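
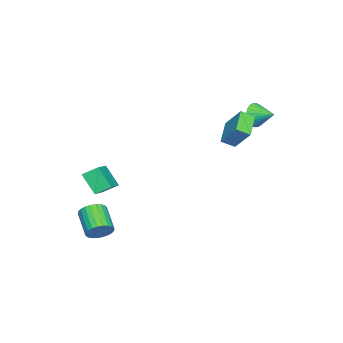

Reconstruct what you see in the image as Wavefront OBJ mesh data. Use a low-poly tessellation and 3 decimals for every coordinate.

v 4.124 -3.179 -3.761
v 4.624 -3.099 -3.066
v 3.417 -4.082 -2.084
v 2.916 -4.161 -2.779
v 4.427 -2.829 -3.036
v 3.22 -3.811 -2.055
v 4.185 -2.611 -3.117
v 2.978 -3.594 -2.136
v 3.933 -2.481 -3.296
v 2.726 -3.463 -2.315
v 3.71 -2.456 -3.546
v 2.503 -3.439 -2.564
v 3.55 -2.541 -3.828
v 2.343 -3.524 -2.847
v 3.477 -2.724 -4.1
v 2.27 -3.707 -3.119
v 3.503 -2.976 -4.321
v 2.296 -3.958 -3.339
v 3.623 -3.258 -4.456
v 2.416 -4.241 -3.474
v 3.82 -3.529 -4.485
v 2.613 -4.511 -3.504
v 4.062 -3.746 -4.404
v 2.855 -4.729 -3.423
v 4.314 -3.877 -4.225
v 3.107 -4.859 -3.244
v 4.537 -3.901 -3.976
v 3.33 -4.884 -2.994
v 4.697 -3.816 -3.693
v 3.49 -4.799 -2.712
v 4.77 -3.633 -3.421
v 3.563 -4.616 -2.44
v 4.744 -3.382 -3.201
v 3.537 -4.364 -2.219
v 1.698 -4.832 -0.355
v 1.349 -3.955 0.209
v 2.059 -3.878 -1.614
v 1.71 -3.001 -1.05
v 3.33 -4.599 0.29
v 2.981 -3.722 0.854
v 3.691 -3.645 -0.969
v 3.342 -2.768 -0.405
v -1.834 2.265 3.343
v -1.288 3.38 4.728
v -2.198 3.013 2.885
v -1.652 4.128 4.27
v -0.328 2.512 2.55
v 0.218 3.627 3.935
v -0.692 3.26 2.092
v -0.146 4.375 3.477
v -4.102 3.338 3.249
v -3.61 3.444 2.479
v -3.778 4.602 3.631
v -3.933 3.559 2.373
v -4.282 3.64 2.399
v -4.603 3.675 2.555
v -4.848 3.659 2.817
v -4.979 3.594 3.145
v -4.977 3.49 3.488
v -4.842 3.363 3.796
v -4.594 3.232 4.02
v -4.271 3.117 4.126
v -3.923 3.035 4.1
v -3.601 3 3.943
v -3.356 3.016 3.682
v -3.225 3.081 3.354
v -3.227 3.185 3.011
v -3.362 3.312 2.703
f 2 1 5
f 2 5 3
f 3 5 6
f 3 6 4
f 5 1 7
f 5 7 6
f 6 7 8
f 6 8 4
f 7 1 9
f 7 9 8
f 8 9 10
f 8 10 4
f 9 1 11
f 9 11 10
f 10 11 12
f 10 12 4
f 11 1 13
f 11 13 12
f 12 13 14
f 12 14 4
f 13 1 15
f 13 15 14
f 14 15 16
f 14 16 4
f 15 1 17
f 15 17 16
f 16 17 18
f 16 18 4
f 17 1 19
f 17 19 18
f 18 19 20
f 18 20 4
f 19 1 21
f 19 21 20
f 20 21 22
f 20 22 4
f 21 1 23
f 21 23 22
f 22 23 24
f 22 24 4
f 23 1 25
f 23 25 24
f 24 25 26
f 24 26 4
f 25 1 27
f 25 27 26
f 26 27 28
f 26 28 4
f 27 1 29
f 27 29 28
f 28 29 30
f 28 30 4
f 29 1 31
f 29 31 30
f 30 31 32
f 30 32 4
f 31 1 33
f 31 33 32
f 32 33 34
f 32 34 4
f 33 1 2
f 33 2 34
f 34 2 3
f 34 3 4
f 36 38 35
f 39 36 35
f 35 38 37
f 37 39 35
f 36 42 38
f 40 36 39
f 40 42 36
f 38 42 37
f 41 39 37
f 37 42 41
f 41 40 39
f 42 40 41
f 44 46 43
f 47 44 43
f 43 46 45
f 45 47 43
f 44 50 46
f 48 44 47
f 48 50 44
f 46 50 45
f 49 47 45
f 45 50 49
f 49 48 47
f 50 48 49
f 52 51 54
f 52 54 53
f 54 51 55
f 54 55 53
f 55 51 56
f 55 56 53
f 56 51 57
f 56 57 53
f 57 51 58
f 57 58 53
f 58 51 59
f 58 59 53
f 59 51 60
f 59 60 53
f 60 51 61
f 60 61 53
f 61 51 62
f 61 62 53
f 62 51 63
f 62 63 53
f 63 51 64
f 63 64 53
f 64 51 65
f 64 65 53
f 65 51 66
f 65 66 53
f 66 51 67
f 66 67 53
f 67 51 68
f 67 68 53
f 68 51 52
f 68 52 53



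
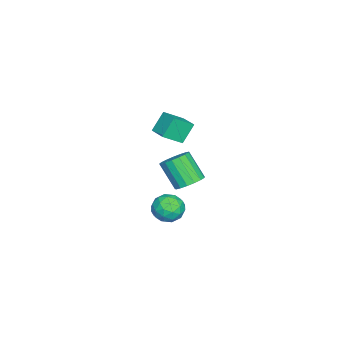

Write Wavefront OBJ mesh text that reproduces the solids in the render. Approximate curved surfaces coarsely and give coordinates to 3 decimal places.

v -2.455 -2.102 -1.44
v -1.513 -2.382 -1.319
v -2.063 -3.518 0.322
v -3.005 -3.238 0.2
v -1.549 -1.988 -1.058
v -2.099 -3.124 0.583
v -1.793 -1.62 -0.884
v -2.342 -2.757 0.756
v -2.188 -1.363 -0.838
v -2.737 -2.499 0.802
v -2.644 -1.274 -0.93
v -3.194 -2.411 0.71
v -3.057 -1.376 -1.139
v -3.607 -2.512 0.502
v -3.333 -1.643 -1.417
v -3.882 -2.78 0.224
v -3.407 -2.016 -1.7
v -3.956 -3.153 -0.059
v -3.263 -2.408 -1.923
v -3.813 -3.545 -0.283
v -2.934 -2.73 -2.036
v -3.484 -3.867 -0.396
v -2.496 -2.908 -2.013
v -3.045 -4.045 -0.372
v -2.048 -2.901 -1.858
v -2.598 -4.038 -0.218
v -1.693 -2.711 -1.608
v -2.243 -3.848 0.033
v -2.337 -2.812 -4.698
v -1.758 -2.489 -3.816
v -2.802 -4.311 -3.844
v -2.223 -3.988 -2.962
v -3.147 -3.453 -3.241
v -2.86 -2.527 -3.769
v -1.7 -4.273 -3.891
v -1.413 -3.347 -4.419
v -1.364 -3.392 -3.317
v -2.259 -2.885 -2.915
v -2.301 -3.915 -4.745
v -3.196 -3.408 -4.343
v -2.007 -2.519 -4.332
v -2.553 -4.281 -3.328
v -3.097 -3.967 -3.492
v -2.756 -3.777 -2.973
v -2.655 -2.542 -4.304
v -2.314 -2.351 -3.786
v -3.131 -2.918 -3.448
v -2.246 -4.449 -3.874
v -1.905 -4.258 -3.356
v -1.804 -3.023 -4.687
v -1.463 -2.833 -4.168
v -1.429 -3.882 -4.212
v -1.435 -2.86 -3.52
v -1.708 -3.74 -3.018
v -1.4 -3.908 -3.565
v -1.232 -3.364 -3.875
v -1.961 -2.562 -3.284
v -2.234 -3.443 -2.782
v -2.777 -3.129 -2.946
v -2.609 -2.584 -3.256
v -1.729 -3.092 -2.991
v -2.326 -3.357 -4.878
v -2.599 -4.238 -4.376
v -1.951 -4.216 -4.404
v -1.783 -3.671 -4.714
v -2.852 -3.06 -4.642
v -3.125 -3.94 -4.14
v -3.328 -3.436 -3.785
v -3.16 -2.892 -4.095
v -2.831 -3.708 -4.669
v -2.013 -3.066 2.701
v -2.744 -2.597 3.912
v -1.13 -2.158 2.883
v -1.861 -1.689 4.094
v -1.199 -4.031 3.566
v -1.93 -3.562 4.777
v -0.316 -3.123 3.748
v -1.047 -2.654 4.959
f 2 1 5
f 2 5 3
f 3 5 6
f 3 6 4
f 5 1 7
f 5 7 6
f 6 7 8
f 6 8 4
f 7 1 9
f 7 9 8
f 8 9 10
f 8 10 4
f 9 1 11
f 9 11 10
f 10 11 12
f 10 12 4
f 11 1 13
f 11 13 12
f 12 13 14
f 12 14 4
f 13 1 15
f 13 15 14
f 14 15 16
f 14 16 4
f 15 1 17
f 15 17 16
f 16 17 18
f 16 18 4
f 17 1 19
f 17 19 18
f 18 19 20
f 18 20 4
f 19 1 21
f 19 21 20
f 20 21 22
f 20 22 4
f 21 1 23
f 21 23 22
f 22 23 24
f 22 24 4
f 23 1 25
f 23 25 24
f 24 25 26
f 24 26 4
f 25 1 27
f 25 27 26
f 26 27 28
f 26 28 4
f 27 1 2
f 27 2 28
f 28 2 3
f 28 3 4
f 29 66 45
f 66 40 69
f 45 69 34
f 66 69 45
f 29 45 41
f 45 34 46
f 41 46 30
f 45 46 41
f 29 41 50
f 41 30 51
f 50 51 36
f 41 51 50
f 29 50 62
f 50 36 65
f 62 65 39
f 50 65 62
f 29 62 66
f 62 39 70
f 66 70 40
f 62 70 66
f 30 46 57
f 46 34 60
f 57 60 38
f 46 60 57
f 34 69 47
f 69 40 68
f 47 68 33
f 69 68 47
f 40 70 67
f 70 39 63
f 67 63 31
f 70 63 67
f 39 65 64
f 65 36 52
f 64 52 35
f 65 52 64
f 36 51 56
f 51 30 53
f 56 53 37
f 51 53 56
f 32 58 44
f 58 38 59
f 44 59 33
f 58 59 44
f 32 44 42
f 44 33 43
f 42 43 31
f 44 43 42
f 32 42 49
f 42 31 48
f 49 48 35
f 42 48 49
f 32 49 54
f 49 35 55
f 54 55 37
f 49 55 54
f 32 54 58
f 54 37 61
f 58 61 38
f 54 61 58
f 33 59 47
f 59 38 60
f 47 60 34
f 59 60 47
f 31 43 67
f 43 33 68
f 67 68 40
f 43 68 67
f 35 48 64
f 48 31 63
f 64 63 39
f 48 63 64
f 37 55 56
f 55 35 52
f 56 52 36
f 55 52 56
f 38 61 57
f 61 37 53
f 57 53 30
f 61 53 57
f 72 74 71
f 75 72 71
f 71 74 73
f 73 75 71
f 72 78 74
f 76 72 75
f 76 78 72
f 74 78 73
f 77 75 73
f 73 78 77
f 77 76 75
f 78 76 77



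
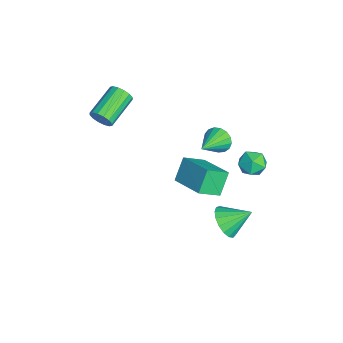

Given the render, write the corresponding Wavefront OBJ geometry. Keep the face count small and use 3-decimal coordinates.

v -0.995 1.712 0.641
v -0.483 2.039 0.06
v 0.415 0.708 1.319
v -0.452 2.293 0.37
v -0.544 2.414 0.743
v -0.74 2.374 1.091
v -0.995 2.183 1.337
v -1.249 1.884 1.423
v -1.446 1.545 1.33
v -1.539 1.245 1.079
v -1.507 1.052 0.728
v -1.359 1.011 0.357
v -1.127 1.13 0.051
v -0.865 1.382 -0.12
v -0.633 1.71 -0.117
v 1.742 -0.81 0.022
v 0.988 -0.301 1.228
v 1.281 0.358 -0.76
v 0.527 0.868 0.445
v 3.513 0.312 0.655
v 2.759 0.822 1.86
v 3.052 1.481 -0.128
v 2.298 1.99 1.078
v 2.02 1.899 -3.698
v 2.408 1.328 -2.894
v 2.14 3.301 -2.762
v 2.821 1.467 -3.154
v 3.05 1.705 -3.539
v 3.044 1.987 -3.961
v 2.803 2.249 -4.322
v 2.383 2.431 -4.541
v 1.879 2.491 -4.566
v 1.409 2.415 -4.393
v 1.078 2.221 -4.061
v 0.963 1.954 -3.645
v 1.091 1.673 -3.242
v 1.431 1.445 -2.943
v 1.907 1.32 -2.818
v 3.56 3.434 2.1
v 4.019 2.923 2.64
v 2.421 3.277 2.92
v 2.88 2.766 3.46
v 3.06 3.619 3.408
v 3.763 3.716 2.901
v 2.677 2.484 2.659
v 3.38 2.581 2.152
v 3.473 2.336 2.985
v 3.709 3.038 3.448
v 2.731 3.162 2.112
v 2.967 3.864 2.575
v -1.558 -4.54 2.357
v -1.171 -4.398 2.96
v -2.735 -3.218 3.686
v -3.122 -3.36 3.083
v -1.077 -4.124 2.716
v -2.642 -2.944 3.442
v -1.112 -3.962 2.377
v -2.677 -2.782 3.103
v -1.267 -3.955 2.032
v -2.831 -2.774 2.758
v -1.499 -4.104 1.774
v -3.064 -2.924 2.5
v -1.747 -4.371 1.673
v -3.312 -3.19 2.399
v -1.945 -4.682 1.754
v -3.509 -3.502 2.48
v -2.038 -4.956 1.998
v -3.603 -3.776 2.724
v -2.003 -5.118 2.337
v -3.568 -3.938 3.063
v -1.849 -5.126 2.682
v -3.413 -3.945 3.408
v -1.616 -4.976 2.94
v -3.181 -3.796 3.666
v -1.368 -4.71 3.041
v -2.933 -3.529 3.767
f 2 1 4
f 2 4 3
f 4 1 5
f 4 5 3
f 5 1 6
f 5 6 3
f 6 1 7
f 6 7 3
f 7 1 8
f 7 8 3
f 8 1 9
f 8 9 3
f 9 1 10
f 9 10 3
f 10 1 11
f 10 11 3
f 11 1 12
f 11 12 3
f 12 1 13
f 12 13 3
f 13 1 14
f 13 14 3
f 14 1 15
f 14 15 3
f 15 1 2
f 15 2 3
f 17 19 16
f 20 17 16
f 16 19 18
f 18 20 16
f 17 23 19
f 21 17 20
f 21 23 17
f 19 23 18
f 22 20 18
f 18 23 22
f 22 21 20
f 23 21 22
f 25 24 27
f 25 27 26
f 27 24 28
f 27 28 26
f 28 24 29
f 28 29 26
f 29 24 30
f 29 30 26
f 30 24 31
f 30 31 26
f 31 24 32
f 31 32 26
f 32 24 33
f 32 33 26
f 33 24 34
f 33 34 26
f 34 24 35
f 34 35 26
f 35 24 36
f 35 36 26
f 36 24 37
f 36 37 26
f 37 24 38
f 37 38 26
f 38 24 25
f 38 25 26
f 39 50 44
f 39 44 40
f 39 40 46
f 39 46 49
f 39 49 50
f 40 44 48
f 44 50 43
f 50 49 41
f 49 46 45
f 46 40 47
f 42 48 43
f 42 43 41
f 42 41 45
f 42 45 47
f 42 47 48
f 43 48 44
f 41 43 50
f 45 41 49
f 47 45 46
f 48 47 40
f 52 51 55
f 52 55 53
f 53 55 56
f 53 56 54
f 55 51 57
f 55 57 56
f 56 57 58
f 56 58 54
f 57 51 59
f 57 59 58
f 58 59 60
f 58 60 54
f 59 51 61
f 59 61 60
f 60 61 62
f 60 62 54
f 61 51 63
f 61 63 62
f 62 63 64
f 62 64 54
f 63 51 65
f 63 65 64
f 64 65 66
f 64 66 54
f 65 51 67
f 65 67 66
f 66 67 68
f 66 68 54
f 67 51 69
f 67 69 68
f 68 69 70
f 68 70 54
f 69 51 71
f 69 71 70
f 70 71 72
f 70 72 54
f 71 51 73
f 71 73 72
f 72 73 74
f 72 74 54
f 73 51 75
f 73 75 74
f 74 75 76
f 74 76 54
f 75 51 52
f 75 52 76
f 76 52 53
f 76 53 54



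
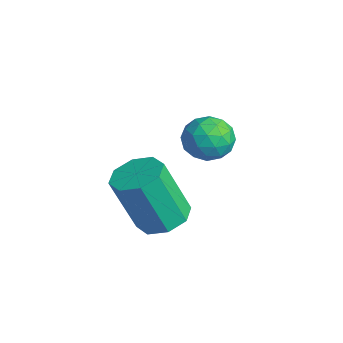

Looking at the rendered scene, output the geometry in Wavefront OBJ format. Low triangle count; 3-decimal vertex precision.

v 0.249 1.94 -0.507
v 0.745 2.199 -1.23
v 1.255 0.901 -0.19
v 1.751 1.16 -0.913
v 1.677 1.713 -0.188
v 1.056 2.355 -0.384
v 0.944 0.745 -1.036
v 0.323 1.387 -1.232
v 1.175 1.46 -1.558
v 1.628 2.058 -1.034
v 0.372 1.042 -0.386
v 0.825 1.64 0.138
v 0.409 2.161 -0.896
v 1.591 0.939 -0.524
v 1.548 1.264 -0.097
v 1.839 1.416 -0.523
v 0.592 2.252 -0.399
v 0.883 2.404 -0.824
v 1.431 2.119 -0.212
v 1.117 0.696 -0.596
v 1.408 0.848 -1.021
v 0.161 1.684 -0.897
v 0.452 1.836 -1.323
v 0.569 0.981 -1.208
v 0.953 1.879 -1.514
v 1.544 1.268 -1.328
v 1.07 1.024 -1.4
v 0.705 1.402 -1.515
v 1.219 2.23 -1.206
v 1.81 1.619 -1.02
v 1.767 1.944 -0.594
v 1.402 2.322 -0.709
v 1.472 1.796 -1.398
v 0.19 1.481 -0.4
v 0.781 0.87 -0.214
v 0.598 0.778 -0.711
v 0.233 1.156 -0.826
v 0.456 1.832 -0.092
v 1.047 1.221 0.094
v 1.295 1.698 0.095
v 0.93 2.076 -0.02
v 0.528 1.304 -0.022
v 3.817 -1.142 -1.588
v 4.56 -0.723 -1.333
v 4.286 -1.48 0.704
v 3.543 -1.898 0.448
v 4.005 -0.335 -1.263
v 3.731 -1.091 0.773
v 3.34 -0.419 -1.384
v 3.066 -1.176 0.653
v 2.954 -0.926 -1.624
v 2.68 -1.683 0.412
v 3.074 -1.56 -1.844
v 2.8 -2.317 0.193
v 3.629 -1.949 -1.913
v 3.355 -2.705 0.123
v 4.294 -1.864 -1.793
v 4.02 -2.621 0.244
v 4.68 -1.357 -1.552
v 4.406 -2.114 0.484
f 1 38 17
f 38 12 41
f 17 41 6
f 38 41 17
f 1 17 13
f 17 6 18
f 13 18 2
f 17 18 13
f 1 13 22
f 13 2 23
f 22 23 8
f 13 23 22
f 1 22 34
f 22 8 37
f 34 37 11
f 22 37 34
f 1 34 38
f 34 11 42
f 38 42 12
f 34 42 38
f 2 18 29
f 18 6 32
f 29 32 10
f 18 32 29
f 6 41 19
f 41 12 40
f 19 40 5
f 41 40 19
f 12 42 39
f 42 11 35
f 39 35 3
f 42 35 39
f 11 37 36
f 37 8 24
f 36 24 7
f 37 24 36
f 8 23 28
f 23 2 25
f 28 25 9
f 23 25 28
f 4 30 16
f 30 10 31
f 16 31 5
f 30 31 16
f 4 16 14
f 16 5 15
f 14 15 3
f 16 15 14
f 4 14 21
f 14 3 20
f 21 20 7
f 14 20 21
f 4 21 26
f 21 7 27
f 26 27 9
f 21 27 26
f 4 26 30
f 26 9 33
f 30 33 10
f 26 33 30
f 5 31 19
f 31 10 32
f 19 32 6
f 31 32 19
f 3 15 39
f 15 5 40
f 39 40 12
f 15 40 39
f 7 20 36
f 20 3 35
f 36 35 11
f 20 35 36
f 9 27 28
f 27 7 24
f 28 24 8
f 27 24 28
f 10 33 29
f 33 9 25
f 29 25 2
f 33 25 29
f 44 43 47
f 44 47 45
f 45 47 48
f 45 48 46
f 47 43 49
f 47 49 48
f 48 49 50
f 48 50 46
f 49 43 51
f 49 51 50
f 50 51 52
f 50 52 46
f 51 43 53
f 51 53 52
f 52 53 54
f 52 54 46
f 53 43 55
f 53 55 54
f 54 55 56
f 54 56 46
f 55 43 57
f 55 57 56
f 56 57 58
f 56 58 46
f 57 43 59
f 57 59 58
f 58 59 60
f 58 60 46
f 59 43 44
f 59 44 60
f 60 44 45
f 60 45 46



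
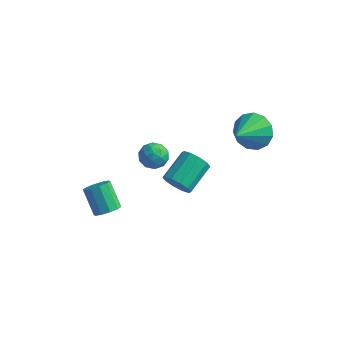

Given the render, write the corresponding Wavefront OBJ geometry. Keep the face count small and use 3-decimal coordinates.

v -3.525 -0.763 -2.323
v -2.972 -0.765 -1.894
v -3.841 -0.2 -0.769
v -4.395 -0.197 -1.197
v -2.984 -0.382 -2.095
v -3.853 0.183 -0.97
v -3.202 -0.145 -2.383
v -4.071 0.421 -1.258
v -3.544 -0.143 -2.648
v -4.413 0.422 -1.523
v -3.879 -0.379 -2.789
v -4.748 0.187 -1.664
v -4.079 -0.76 -2.751
v -4.948 -0.195 -1.626
v -4.067 -1.143 -2.55
v -4.936 -0.578 -1.425
v -3.849 -1.381 -2.262
v -4.718 -0.815 -1.137
v -3.507 -1.382 -1.997
v -4.376 -0.817 -0.872
v -3.172 -1.147 -1.856
v -4.041 -0.581 -0.731
v 1.969 3.721 2.409
v 2.481 3.182 1.667
v 1.791 2.119 3.451
v 2.892 3.381 2.043
v 3.011 3.688 2.535
v 2.798 4.005 2.987
v 2.322 4.233 3.255
v 1.734 4.297 3.255
v 1.221 4.179 2.986
v 0.945 3.916 2.534
v 0.994 3.591 2.042
v 1.352 3.307 1.667
v 1.907 3.155 1.527
v -0.082 -0.292 1.029
v 0.267 -0.627 1.64
v 0.532 0.896 2.323
v 0.182 1.232 1.711
v 0.604 -0.536 1.307
v 0.869 0.987 1.99
v 0.678 -0.352 0.868
v 0.943 1.171 1.551
v 0.462 -0.145 0.49
v 0.727 1.378 1.173
v 0.038 0.006 0.318
v 0.303 1.529 1.001
v -0.432 0.044 0.417
v -0.167 1.567 1.1
v -0.769 -0.047 0.75
v -0.504 1.476 1.433
v -0.843 -0.231 1.189
v -0.578 1.292 1.872
v -0.627 -0.438 1.567
v -0.362 1.085 2.25
v -0.203 -0.589 1.739
v 0.062 0.934 2.422
v -2.892 3.26 -0.512
v -2.212 3.045 -0.872
v -3.188 2.015 -0.328
v -2.508 1.8 -0.688
v -2.486 2.157 0.026
v -2.303 2.926 -0.087
v -3.097 2.134 -1.113
v -2.914 2.903 -1.226
v -2.339 2.349 -1.244
v -1.961 2.363 -0.54
v -3.439 2.697 -0.66
v -3.061 2.711 0.044
v -2.526 3.262 -0.708
v -2.874 1.798 -0.492
v -2.861 2.008 -0.072
v -2.461 1.881 -0.284
v -2.58 3.192 -0.247
v -2.18 3.066 -0.459
v -2.341 2.543 0.07
v -3.22 1.994 -0.741
v -2.82 1.868 -0.953
v -2.939 3.179 -0.916
v -2.539 3.052 -1.128
v -3.059 2.517 -1.27
v -2.201 2.726 -1.138
v -2.375 1.995 -1.03
v -2.721 2.191 -1.28
v -2.613 2.643 -1.347
v -1.979 2.735 -0.724
v -2.153 2.003 -0.616
v -2.14 2.213 -0.196
v -2.032 2.665 -0.263
v -2.053 2.326 -0.943
v -3.247 3.057 -0.584
v -3.421 2.325 -0.476
v -3.368 2.395 -0.937
v -3.26 2.847 -1.004
v -3.025 3.065 -0.17
v -3.199 2.334 -0.062
v -2.787 2.417 0.147
v -2.679 2.869 0.08
v -3.347 2.734 -0.257
f 2 1 5
f 2 5 3
f 3 5 6
f 3 6 4
f 5 1 7
f 5 7 6
f 6 7 8
f 6 8 4
f 7 1 9
f 7 9 8
f 8 9 10
f 8 10 4
f 9 1 11
f 9 11 10
f 10 11 12
f 10 12 4
f 11 1 13
f 11 13 12
f 12 13 14
f 12 14 4
f 13 1 15
f 13 15 14
f 14 15 16
f 14 16 4
f 15 1 17
f 15 17 16
f 16 17 18
f 16 18 4
f 17 1 19
f 17 19 18
f 18 19 20
f 18 20 4
f 19 1 21
f 19 21 20
f 20 21 22
f 20 22 4
f 21 1 2
f 21 2 22
f 22 2 3
f 22 3 4
f 24 23 26
f 24 26 25
f 26 23 27
f 26 27 25
f 27 23 28
f 27 28 25
f 28 23 29
f 28 29 25
f 29 23 30
f 29 30 25
f 30 23 31
f 30 31 25
f 31 23 32
f 31 32 25
f 32 23 33
f 32 33 25
f 33 23 34
f 33 34 25
f 34 23 35
f 34 35 25
f 35 23 24
f 35 24 25
f 37 36 40
f 37 40 38
f 38 40 41
f 38 41 39
f 40 36 42
f 40 42 41
f 41 42 43
f 41 43 39
f 42 36 44
f 42 44 43
f 43 44 45
f 43 45 39
f 44 36 46
f 44 46 45
f 45 46 47
f 45 47 39
f 46 36 48
f 46 48 47
f 47 48 49
f 47 49 39
f 48 36 50
f 48 50 49
f 49 50 51
f 49 51 39
f 50 36 52
f 50 52 51
f 51 52 53
f 51 53 39
f 52 36 54
f 52 54 53
f 53 54 55
f 53 55 39
f 54 36 56
f 54 56 55
f 55 56 57
f 55 57 39
f 56 36 37
f 56 37 57
f 57 37 38
f 57 38 39
f 58 95 74
f 95 69 98
f 74 98 63
f 95 98 74
f 58 74 70
f 74 63 75
f 70 75 59
f 74 75 70
f 58 70 79
f 70 59 80
f 79 80 65
f 70 80 79
f 58 79 91
f 79 65 94
f 91 94 68
f 79 94 91
f 58 91 95
f 91 68 99
f 95 99 69
f 91 99 95
f 59 75 86
f 75 63 89
f 86 89 67
f 75 89 86
f 63 98 76
f 98 69 97
f 76 97 62
f 98 97 76
f 69 99 96
f 99 68 92
f 96 92 60
f 99 92 96
f 68 94 93
f 94 65 81
f 93 81 64
f 94 81 93
f 65 80 85
f 80 59 82
f 85 82 66
f 80 82 85
f 61 87 73
f 87 67 88
f 73 88 62
f 87 88 73
f 61 73 71
f 73 62 72
f 71 72 60
f 73 72 71
f 61 71 78
f 71 60 77
f 78 77 64
f 71 77 78
f 61 78 83
f 78 64 84
f 83 84 66
f 78 84 83
f 61 83 87
f 83 66 90
f 87 90 67
f 83 90 87
f 62 88 76
f 88 67 89
f 76 89 63
f 88 89 76
f 60 72 96
f 72 62 97
f 96 97 69
f 72 97 96
f 64 77 93
f 77 60 92
f 93 92 68
f 77 92 93
f 66 84 85
f 84 64 81
f 85 81 65
f 84 81 85
f 67 90 86
f 90 66 82
f 86 82 59
f 90 82 86



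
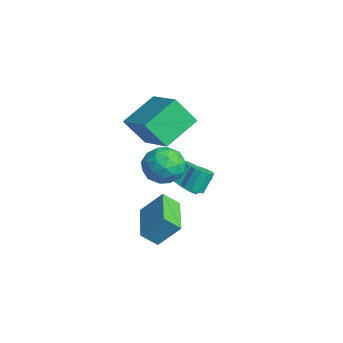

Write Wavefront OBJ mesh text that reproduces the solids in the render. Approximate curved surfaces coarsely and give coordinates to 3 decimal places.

v -0.081 -1.347 -2.776
v 0.294 -0.483 -1.741
v 0.094 -0.671 -3.405
v 0.469 0.194 -2.369
v 1.791 -1.974 -2.931
v 2.166 -1.109 -1.895
v 1.966 -1.297 -3.559
v 2.341 -0.433 -2.524
v 1.495 0.356 -0.851
v 1.921 0.138 -0.648
v 1.751 0.646 0.255
v 1.325 0.864 0.051
v 2.008 0.414 -0.787
v 1.837 0.923 0.116
v 1.899 0.668 -0.951
v 1.728 1.177 -0.048
v 1.636 0.803 -1.077
v 1.465 1.311 -0.174
v 1.319 0.767 -1.116
v 1.148 1.275 -0.214
v 1.069 0.574 -1.055
v 0.899 1.082 -0.152
v 0.983 0.297 -0.916
v 0.812 0.806 -0.013
v 1.092 0.043 -0.752
v 0.921 0.552 0.151
v 1.355 -0.091 -0.626
v 1.184 0.417 0.277
v 1.672 -0.055 -0.586
v 1.501 0.453 0.316
v -1.324 -0.305 -0.461
v -0.876 0.298 -1.119
v 0.116 -0.698 0.159
v 0.564 -0.095 -0.499
v 0.007 0.292 0.235
v -0.883 0.535 -0.148
v 0.123 -0.935 -0.812
v -0.767 -0.692 -1.195
v 0.018 -0.091 -1.336
v -0.053 0.667 -0.689
v -0.707 -1.067 -0.271
v -0.778 -0.309 0.376
v -1.226 0.031 -0.844
v 0.466 -0.431 -0.116
v 0.139 -0.204 0.316
v 0.402 0.151 -0.071
v -1.23 0.17 -0.274
v -0.967 0.525 -0.661
v -0.448 0.521 0.135
v 0.207 -0.925 -0.299
v 0.47 -0.57 -0.686
v -1.162 -0.551 -0.889
v -0.899 -0.196 -1.276
v -0.312 -0.921 -1.095
v -0.437 0.157 -1.358
v 0.409 -0.074 -0.994
v 0.15 -0.568 -1.178
v -0.373 -0.425 -1.403
v -0.479 0.603 -0.978
v 0.367 0.371 -0.614
v 0.04 0.599 -0.183
v -0.483 0.742 -0.408
v 0.046 0.374 -1.106
v -1.127 -0.771 -0.346
v -0.281 -1.003 0.018
v -0.277 -1.142 -0.552
v -0.8 -0.999 -0.777
v -1.169 -0.326 0.034
v -0.323 -0.557 0.398
v -0.387 0.025 0.443
v -0.91 0.168 0.218
v -0.806 -0.774 0.146
v -2.776 -0.19 -0.494
v -3.148 -1.024 0.746
v -3.404 1.389 0.38
v -3.776 0.554 1.62
v -0.904 0.126 0.28
v -1.276 -0.709 1.52
v -1.532 1.704 1.154
v -1.904 0.87 2.394
v -3.431 1.807 -4.072
v -2.663 1.811 -4.018
v -2.721 2.537 -3.234
v -3.489 2.533 -3.288
v -2.789 2.143 -4.335
v -2.848 2.869 -3.551
v -3.161 2.346 -4.551
v -3.22 3.072 -3.767
v -3.636 2.344 -4.584
v -3.695 3.07 -3.801
v -4.032 2.136 -4.422
v -4.091 2.862 -3.638
v -4.199 1.803 -4.126
v -4.257 2.529 -3.342
v -4.072 1.471 -3.809
v -4.131 2.197 -3.025
v -3.7 1.268 -3.593
v -3.759 1.994 -2.809
v -3.225 1.27 -3.559
v -3.284 1.996 -2.776
v -2.829 1.478 -3.722
v -2.888 2.204 -2.938
f 2 4 1
f 5 2 1
f 1 4 3
f 3 5 1
f 2 8 4
f 6 2 5
f 6 8 2
f 4 8 3
f 7 5 3
f 3 8 7
f 7 6 5
f 8 6 7
f 10 9 13
f 10 13 11
f 11 13 14
f 11 14 12
f 13 9 15
f 13 15 14
f 14 15 16
f 14 16 12
f 15 9 17
f 15 17 16
f 16 17 18
f 16 18 12
f 17 9 19
f 17 19 18
f 18 19 20
f 18 20 12
f 19 9 21
f 19 21 20
f 20 21 22
f 20 22 12
f 21 9 23
f 21 23 22
f 22 23 24
f 22 24 12
f 23 9 25
f 23 25 24
f 24 25 26
f 24 26 12
f 25 9 27
f 25 27 26
f 26 27 28
f 26 28 12
f 27 9 29
f 27 29 28
f 28 29 30
f 28 30 12
f 29 9 10
f 29 10 30
f 30 10 11
f 30 11 12
f 31 68 47
f 68 42 71
f 47 71 36
f 68 71 47
f 31 47 43
f 47 36 48
f 43 48 32
f 47 48 43
f 31 43 52
f 43 32 53
f 52 53 38
f 43 53 52
f 31 52 64
f 52 38 67
f 64 67 41
f 52 67 64
f 31 64 68
f 64 41 72
f 68 72 42
f 64 72 68
f 32 48 59
f 48 36 62
f 59 62 40
f 48 62 59
f 36 71 49
f 71 42 70
f 49 70 35
f 71 70 49
f 42 72 69
f 72 41 65
f 69 65 33
f 72 65 69
f 41 67 66
f 67 38 54
f 66 54 37
f 67 54 66
f 38 53 58
f 53 32 55
f 58 55 39
f 53 55 58
f 34 60 46
f 60 40 61
f 46 61 35
f 60 61 46
f 34 46 44
f 46 35 45
f 44 45 33
f 46 45 44
f 34 44 51
f 44 33 50
f 51 50 37
f 44 50 51
f 34 51 56
f 51 37 57
f 56 57 39
f 51 57 56
f 34 56 60
f 56 39 63
f 60 63 40
f 56 63 60
f 35 61 49
f 61 40 62
f 49 62 36
f 61 62 49
f 33 45 69
f 45 35 70
f 69 70 42
f 45 70 69
f 37 50 66
f 50 33 65
f 66 65 41
f 50 65 66
f 39 57 58
f 57 37 54
f 58 54 38
f 57 54 58
f 40 63 59
f 63 39 55
f 59 55 32
f 63 55 59
f 74 76 73
f 77 74 73
f 73 76 75
f 75 77 73
f 74 80 76
f 78 74 77
f 78 80 74
f 76 80 75
f 79 77 75
f 75 80 79
f 79 78 77
f 80 78 79
f 82 81 85
f 82 85 83
f 83 85 86
f 83 86 84
f 85 81 87
f 85 87 86
f 86 87 88
f 86 88 84
f 87 81 89
f 87 89 88
f 88 89 90
f 88 90 84
f 89 81 91
f 89 91 90
f 90 91 92
f 90 92 84
f 91 81 93
f 91 93 92
f 92 93 94
f 92 94 84
f 93 81 95
f 93 95 94
f 94 95 96
f 94 96 84
f 95 81 97
f 95 97 96
f 96 97 98
f 96 98 84
f 97 81 99
f 97 99 98
f 98 99 100
f 98 100 84
f 99 81 101
f 99 101 100
f 100 101 102
f 100 102 84
f 101 81 82
f 101 82 102
f 102 82 83
f 102 83 84



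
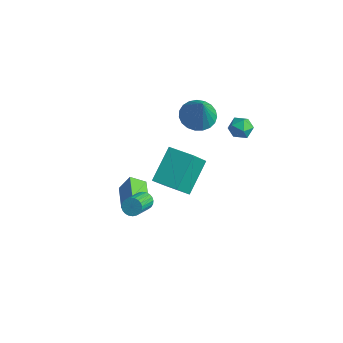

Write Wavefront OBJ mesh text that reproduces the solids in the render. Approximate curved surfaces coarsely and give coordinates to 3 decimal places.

v 0.999 -2.24 0.822
v 1.406 -2.297 0.486
v 1.967 -3.576 1.383
v 1.561 -3.52 1.718
v 1.485 -2.165 0.624
v 2.047 -3.444 1.521
v 1.491 -2.045 0.793
v 2.053 -3.324 1.689
v 1.422 -1.954 0.965
v 1.983 -3.233 1.862
v 1.288 -1.907 1.116
v 1.85 -3.186 2.012
v 1.11 -1.911 1.222
v 1.672 -3.19 2.118
v 0.916 -1.965 1.267
v 1.478 -3.244 2.163
v 0.734 -2.061 1.244
v 1.296 -3.34 2.141
v 0.593 -2.184 1.157
v 1.154 -3.463 2.054
v 0.513 -2.316 1.019
v 1.075 -3.595 1.916
v 0.507 -2.436 0.851
v 1.069 -3.715 1.747
v 0.577 -2.527 0.678
v 1.138 -3.806 1.575
v 0.71 -2.574 0.528
v 1.272 -3.853 1.424
v 0.888 -2.57 0.422
v 1.45 -3.849 1.318
v 1.082 -2.516 0.377
v 1.644 -3.795 1.273
v 1.264 -2.42 0.399
v 1.826 -3.699 1.296
v 1.277 4.075 2.934
v 1.68 4.376 3.443
v 1.9 3.104 3.017
v 2.303 3.405 3.526
v 1.62 3.242 3.66
v 1.235 3.842 3.609
v 2.345 3.638 2.851
v 1.96 4.238 2.8
v 2.34 4.106 3.391
v 1.891 3.861 3.891
v 1.689 3.619 2.569
v 1.24 3.374 3.069
v -1.07 3.553 2.377
v -0.385 4.256 2.252
v -0.29 3.107 4.163
v -0.688 4.464 2.437
v -1.058 4.514 2.611
v -1.43 4.399 2.745
v -1.739 4.137 2.815
v -1.933 3.774 2.809
v -1.978 3.372 2.728
v -1.866 3.002 2.587
v -1.616 2.727 2.41
v -1.272 2.595 2.226
v -0.893 2.629 2.069
v -0.545 2.822 1.965
v -0.287 3.141 1.932
v -0.165 3.532 1.976
v -0.2 3.926 2.089
v -1.859 -0.167 -2.258
v -2.367 -0.826 -1.74
v -1.49 0.276 -1.333
v -1.998 -0.383 -0.815
v -0.602 -1.157 -2.285
v -1.11 -1.816 -1.767
v -0.233 -0.714 -1.36
v -0.741 -1.373 -0.842
v 2.346 -2.893 4.029
v 1.903 -1.348 5.301
v 2.102 -1.802 2.619
v 1.66 -0.256 3.891
v 3.68 -2.544 4.069
v 3.238 -0.998 5.341
v 3.437 -1.452 2.659
v 2.994 0.093 3.931
f 2 1 5
f 2 5 3
f 3 5 6
f 3 6 4
f 5 1 7
f 5 7 6
f 6 7 8
f 6 8 4
f 7 1 9
f 7 9 8
f 8 9 10
f 8 10 4
f 9 1 11
f 9 11 10
f 10 11 12
f 10 12 4
f 11 1 13
f 11 13 12
f 12 13 14
f 12 14 4
f 13 1 15
f 13 15 14
f 14 15 16
f 14 16 4
f 15 1 17
f 15 17 16
f 16 17 18
f 16 18 4
f 17 1 19
f 17 19 18
f 18 19 20
f 18 20 4
f 19 1 21
f 19 21 20
f 20 21 22
f 20 22 4
f 21 1 23
f 21 23 22
f 22 23 24
f 22 24 4
f 23 1 25
f 23 25 24
f 24 25 26
f 24 26 4
f 25 1 27
f 25 27 26
f 26 27 28
f 26 28 4
f 27 1 29
f 27 29 28
f 28 29 30
f 28 30 4
f 29 1 31
f 29 31 30
f 30 31 32
f 30 32 4
f 31 1 33
f 31 33 32
f 32 33 34
f 32 34 4
f 33 1 2
f 33 2 34
f 34 2 3
f 34 3 4
f 35 46 40
f 35 40 36
f 35 36 42
f 35 42 45
f 35 45 46
f 36 40 44
f 40 46 39
f 46 45 37
f 45 42 41
f 42 36 43
f 38 44 39
f 38 39 37
f 38 37 41
f 38 41 43
f 38 43 44
f 39 44 40
f 37 39 46
f 41 37 45
f 43 41 42
f 44 43 36
f 48 47 50
f 48 50 49
f 50 47 51
f 50 51 49
f 51 47 52
f 51 52 49
f 52 47 53
f 52 53 49
f 53 47 54
f 53 54 49
f 54 47 55
f 54 55 49
f 55 47 56
f 55 56 49
f 56 47 57
f 56 57 49
f 57 47 58
f 57 58 49
f 58 47 59
f 58 59 49
f 59 47 60
f 59 60 49
f 60 47 61
f 60 61 49
f 61 47 62
f 61 62 49
f 62 47 63
f 62 63 49
f 63 47 48
f 63 48 49
f 65 67 64
f 68 65 64
f 64 67 66
f 66 68 64
f 65 71 67
f 69 65 68
f 69 71 65
f 67 71 66
f 70 68 66
f 66 71 70
f 70 69 68
f 71 69 70
f 73 75 72
f 76 73 72
f 72 75 74
f 74 76 72
f 73 79 75
f 77 73 76
f 77 79 73
f 75 79 74
f 78 76 74
f 74 79 78
f 78 77 76
f 79 77 78



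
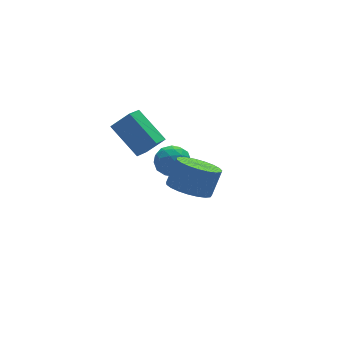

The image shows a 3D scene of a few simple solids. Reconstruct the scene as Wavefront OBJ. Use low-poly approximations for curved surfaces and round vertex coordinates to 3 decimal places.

v -0.41 4.462 -0.663
v 0.181 3.771 -0.762
v -1.421 3.709 -1.438
v -0.83 3.018 -1.537
v -1.185 3.203 -0.714
v -0.56 3.668 -0.235
v -0.68 3.812 -1.965
v -0.055 4.277 -1.486
v 0.014 3.369 -1.566
v -0.298 2.992 -0.793
v -0.942 4.488 -1.407
v -1.254 4.111 -0.634
v -0.026 4.183 -0.644
v -1.214 3.297 -1.556
v -1.423 3.406 -1.072
v -1.076 3 -1.13
v -0.461 4.122 -0.335
v -0.114 3.716 -0.393
v -0.917 3.382 -0.365
v -1.126 3.764 -1.807
v -0.779 3.358 -1.865
v -0.164 4.48 -1.07
v 0.183 4.074 -1.128
v -0.323 4.098 -1.835
v 0.223 3.54 -1.175
v -0.371 3.097 -1.631
v -0.283 3.564 -1.882
v 0.085 3.838 -1.601
v 0.04 3.318 -0.721
v -0.555 2.876 -1.177
v -0.763 2.984 -0.693
v -0.396 3.258 -0.411
v -0.058 3.082 -1.194
v -0.685 4.604 -1.023
v -1.28 4.162 -1.479
v -0.844 4.222 -1.789
v -0.477 4.496 -1.507
v -0.869 4.383 -0.569
v -1.463 3.94 -1.025
v -1.325 3.642 -0.599
v -0.957 3.916 -0.318
v -1.182 4.398 -1.006
v -2.264 -1.247 1.311
v -1.434 -0.953 0.776
v -0.786 -0.639 1.954
v -1.616 -0.933 2.489
v -1.657 -0.589 0.802
v -1.009 -0.275 1.979
v -1.985 -0.338 0.916
v -1.337 -0.024 2.093
v -2.361 -0.244 1.098
v -1.714 0.07 2.275
v -2.721 -0.324 1.316
v -2.073 -0.01 2.494
v -3.001 -0.563 1.535
v -2.353 -0.249 2.712
v -3.154 -0.921 1.714
v -2.506 -0.607 2.891
v -3.153 -1.335 1.824
v -2.505 -1.021 3.001
v -2.998 -1.734 1.845
v -2.35 -1.42 3.022
v -2.717 -2.048 1.774
v -2.069 -1.734 2.951
v -2.357 -2.224 1.623
v -1.709 -1.91 2.8
v -1.981 -2.231 1.418
v -1.333 -1.918 2.595
v -1.654 -2.068 1.195
v -1.006 -1.754 2.372
v -1.432 -1.763 0.991
v -0.784 -1.449 2.169
v -1.354 -1.369 0.843
v -0.707 -1.055 2.021
v -2.724 2.986 0.559
v -3.318 4.511 1.725
v -1.965 3.616 0.121
v -2.559 5.142 1.286
v -1.941 2.638 1.414
v -2.535 4.164 2.579
v -1.182 3.269 0.975
v -1.776 4.794 2.141
f 1 38 17
f 38 12 41
f 17 41 6
f 38 41 17
f 1 17 13
f 17 6 18
f 13 18 2
f 17 18 13
f 1 13 22
f 13 2 23
f 22 23 8
f 13 23 22
f 1 22 34
f 22 8 37
f 34 37 11
f 22 37 34
f 1 34 38
f 34 11 42
f 38 42 12
f 34 42 38
f 2 18 29
f 18 6 32
f 29 32 10
f 18 32 29
f 6 41 19
f 41 12 40
f 19 40 5
f 41 40 19
f 12 42 39
f 42 11 35
f 39 35 3
f 42 35 39
f 11 37 36
f 37 8 24
f 36 24 7
f 37 24 36
f 8 23 28
f 23 2 25
f 28 25 9
f 23 25 28
f 4 30 16
f 30 10 31
f 16 31 5
f 30 31 16
f 4 16 14
f 16 5 15
f 14 15 3
f 16 15 14
f 4 14 21
f 14 3 20
f 21 20 7
f 14 20 21
f 4 21 26
f 21 7 27
f 26 27 9
f 21 27 26
f 4 26 30
f 26 9 33
f 30 33 10
f 26 33 30
f 5 31 19
f 31 10 32
f 19 32 6
f 31 32 19
f 3 15 39
f 15 5 40
f 39 40 12
f 15 40 39
f 7 20 36
f 20 3 35
f 36 35 11
f 20 35 36
f 9 27 28
f 27 7 24
f 28 24 8
f 27 24 28
f 10 33 29
f 33 9 25
f 29 25 2
f 33 25 29
f 44 43 47
f 44 47 45
f 45 47 48
f 45 48 46
f 47 43 49
f 47 49 48
f 48 49 50
f 48 50 46
f 49 43 51
f 49 51 50
f 50 51 52
f 50 52 46
f 51 43 53
f 51 53 52
f 52 53 54
f 52 54 46
f 53 43 55
f 53 55 54
f 54 55 56
f 54 56 46
f 55 43 57
f 55 57 56
f 56 57 58
f 56 58 46
f 57 43 59
f 57 59 58
f 58 59 60
f 58 60 46
f 59 43 61
f 59 61 60
f 60 61 62
f 60 62 46
f 61 43 63
f 61 63 62
f 62 63 64
f 62 64 46
f 63 43 65
f 63 65 64
f 64 65 66
f 64 66 46
f 65 43 67
f 65 67 66
f 66 67 68
f 66 68 46
f 67 43 69
f 67 69 68
f 68 69 70
f 68 70 46
f 69 43 71
f 69 71 70
f 70 71 72
f 70 72 46
f 71 43 73
f 71 73 72
f 72 73 74
f 72 74 46
f 73 43 44
f 73 44 74
f 74 44 45
f 74 45 46
f 76 78 75
f 79 76 75
f 75 78 77
f 77 79 75
f 76 82 78
f 80 76 79
f 80 82 76
f 78 82 77
f 81 79 77
f 77 82 81
f 81 80 79
f 82 80 81



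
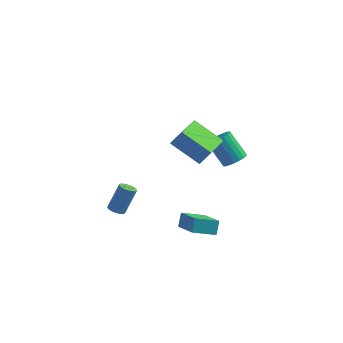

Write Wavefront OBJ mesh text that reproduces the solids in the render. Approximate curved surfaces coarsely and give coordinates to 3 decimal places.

v -2.596 -1.618 -3.482
v -2.094 -1.835 -3.541
v -1.602 -1.119 -1.977
v -2.104 -0.902 -1.918
v -2.072 -1.616 -3.648
v -1.579 -0.9 -2.084
v -2.154 -1.398 -3.723
v -1.661 -0.681 -2.158
v -2.323 -1.223 -3.749
v -1.83 -0.506 -2.185
v -2.546 -1.127 -3.723
v -2.053 -0.41 -2.159
v -2.78 -1.127 -3.649
v -2.287 -0.411 -2.085
v -2.977 -1.226 -3.542
v -2.484 -0.509 -1.978
v -3.098 -1.401 -3.423
v -2.606 -0.685 -1.859
v -3.121 -1.62 -3.316
v -2.628 -0.904 -1.752
v -3.039 -1.839 -3.242
v -2.546 -1.122 -1.677
v -2.87 -2.014 -3.215
v -2.377 -1.297 -1.651
v -2.647 -2.11 -3.241
v -2.154 -1.393 -1.677
v -2.413 -2.109 -3.315
v -1.92 -1.393 -1.751
v -2.216 -2.011 -3.422
v -1.723 -1.294 -1.858
v 2.687 -2.811 2.755
v 0.902 -2.455 3.823
v 2.847 -0.883 2.381
v 1.062 -0.528 3.449
v 3.298 -2.672 3.731
v 1.513 -2.317 4.799
v 3.458 -0.745 3.357
v 1.673 -0.389 4.425
v 3.632 1.208 0.22
v 4.044 0.737 0.687
v 2.919 1.181 2.126
v 2.508 1.652 1.66
v 4.207 1.042 0.721
v 3.082 1.485 2.16
v 4.257 1.379 0.656
v 3.132 1.823 2.095
v 4.183 1.682 0.504
v 3.058 2.126 1.944
v 4 1.892 0.297
v 2.875 2.336 1.736
v 3.744 1.966 0.074
v 2.619 2.41 1.513
v 3.466 1.89 -0.12
v 2.341 2.334 1.32
v 3.221 1.679 -0.246
v 2.096 2.123 1.193
v 3.058 1.375 -0.28
v 1.933 1.818 1.159
v 3.008 1.037 -0.215
v 1.883 1.481 1.224
v 3.082 0.734 -0.064
v 1.957 1.178 1.376
v 3.265 0.524 0.144
v 2.14 0.968 1.583
v 3.521 0.45 0.367
v 2.396 0.894 1.806
v 3.799 0.526 0.56
v 2.674 0.97 2
v 2.324 -2.913 -3.199
v 2.329 -2.366 -2.41
v 1.06 -1.429 -4.22
v 1.065 -0.882 -3.431
v 3.535 -2.218 -3.689
v 3.54 -1.671 -2.9
v 2.271 -0.734 -4.71
v 2.276 -0.187 -3.921
f 2 1 5
f 2 5 3
f 3 5 6
f 3 6 4
f 5 1 7
f 5 7 6
f 6 7 8
f 6 8 4
f 7 1 9
f 7 9 8
f 8 9 10
f 8 10 4
f 9 1 11
f 9 11 10
f 10 11 12
f 10 12 4
f 11 1 13
f 11 13 12
f 12 13 14
f 12 14 4
f 13 1 15
f 13 15 14
f 14 15 16
f 14 16 4
f 15 1 17
f 15 17 16
f 16 17 18
f 16 18 4
f 17 1 19
f 17 19 18
f 18 19 20
f 18 20 4
f 19 1 21
f 19 21 20
f 20 21 22
f 20 22 4
f 21 1 23
f 21 23 22
f 22 23 24
f 22 24 4
f 23 1 25
f 23 25 24
f 24 25 26
f 24 26 4
f 25 1 27
f 25 27 26
f 26 27 28
f 26 28 4
f 27 1 29
f 27 29 28
f 28 29 30
f 28 30 4
f 29 1 2
f 29 2 30
f 30 2 3
f 30 3 4
f 32 34 31
f 35 32 31
f 31 34 33
f 33 35 31
f 32 38 34
f 36 32 35
f 36 38 32
f 34 38 33
f 37 35 33
f 33 38 37
f 37 36 35
f 38 36 37
f 40 39 43
f 40 43 41
f 41 43 44
f 41 44 42
f 43 39 45
f 43 45 44
f 44 45 46
f 44 46 42
f 45 39 47
f 45 47 46
f 46 47 48
f 46 48 42
f 47 39 49
f 47 49 48
f 48 49 50
f 48 50 42
f 49 39 51
f 49 51 50
f 50 51 52
f 50 52 42
f 51 39 53
f 51 53 52
f 52 53 54
f 52 54 42
f 53 39 55
f 53 55 54
f 54 55 56
f 54 56 42
f 55 39 57
f 55 57 56
f 56 57 58
f 56 58 42
f 57 39 59
f 57 59 58
f 58 59 60
f 58 60 42
f 59 39 61
f 59 61 60
f 60 61 62
f 60 62 42
f 61 39 63
f 61 63 62
f 62 63 64
f 62 64 42
f 63 39 65
f 63 65 64
f 64 65 66
f 64 66 42
f 65 39 67
f 65 67 66
f 66 67 68
f 66 68 42
f 67 39 40
f 67 40 68
f 68 40 41
f 68 41 42
f 70 72 69
f 73 70 69
f 69 72 71
f 71 73 69
f 70 76 72
f 74 70 73
f 74 76 70
f 72 76 71
f 75 73 71
f 71 76 75
f 75 74 73
f 76 74 75



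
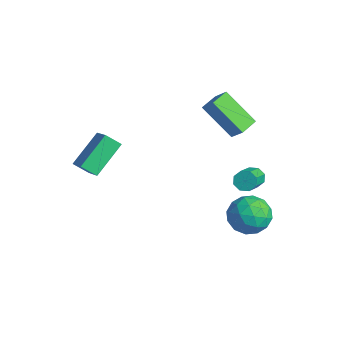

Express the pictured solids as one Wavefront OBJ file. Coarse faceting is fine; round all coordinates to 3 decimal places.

v -3.212 -4.886 -0.175
v -3.713 -3.341 0.991
v -4.283 -4.733 -0.839
v -4.785 -3.187 0.327
v -2.775 -4.313 -0.747
v -3.277 -2.767 0.419
v -3.847 -4.159 -1.411
v -4.348 -2.614 -0.245
v 0.061 2.101 -1.626
v 0.327 2.537 -1.398
v 1.286 1.456 -0.447
v 1.019 1.019 -0.674
v -0.021 2.424 -1.176
v 0.937 1.342 -0.224
v -0.322 2.121 -1.217
v 0.637 1.04 -0.266
v -0.398 1.806 -1.498
v 0.561 0.725 -0.547
v -0.206 1.664 -1.853
v 0.753 0.583 -0.902
v 0.143 1.778 -2.076
v 1.101 0.696 -1.124
v 0.443 2.08 -2.034
v 1.402 0.999 -1.083
v 0.519 2.395 -1.753
v 1.478 1.314 -0.802
v -2.145 0.73 2.3
v -1.504 0.898 2.995
v -2.519 1.66 2.42
v -1.878 1.829 3.114
v -0.802 1.451 0.886
v -0.161 1.62 1.58
v -1.176 2.382 1.005
v -0.535 2.55 1.7
v 0.587 1.796 -3.137
v 1.562 2.101 -2.746
v 1.078 0.099 -3.034
v 2.053 0.404 -2.643
v 1.154 0.533 -2.034
v 0.85 1.582 -2.097
v 1.79 0.618 -3.683
v 1.486 1.667 -3.746
v 2.305 1.373 -3.083
v 1.912 1.321 -2.064
v 0.728 0.879 -3.716
v 0.335 0.827 -2.697
v 1.031 2.097 -2.95
v 1.609 0.103 -2.83
v 1.08 0.178 -2.472
v 1.653 0.358 -2.242
v 0.613 1.792 -2.569
v 1.186 1.972 -2.339
v 0.946 1.05 -1.921
v 1.454 0.228 -3.441
v 2.027 0.408 -3.211
v 0.987 1.842 -3.538
v 1.56 2.022 -3.308
v 1.694 1.15 -3.859
v 2.041 1.849 -2.918
v 2.329 0.852 -2.858
v 2.175 0.977 -3.469
v 1.996 1.594 -3.507
v 1.81 1.818 -2.319
v 2.098 0.821 -2.259
v 1.57 0.897 -1.901
v 1.392 1.513 -1.938
v 2.247 1.391 -2.518
v 0.542 1.379 -3.521
v 0.83 0.382 -3.461
v 1.248 0.687 -3.842
v 1.07 1.303 -3.879
v 0.311 1.348 -2.922
v 0.599 0.351 -2.862
v 0.644 0.606 -2.273
v 0.465 1.223 -2.311
v 0.393 0.809 -3.262
f 2 4 1
f 5 2 1
f 1 4 3
f 3 5 1
f 2 8 4
f 6 2 5
f 6 8 2
f 4 8 3
f 7 5 3
f 3 8 7
f 7 6 5
f 8 6 7
f 10 9 13
f 10 13 11
f 11 13 14
f 11 14 12
f 13 9 15
f 13 15 14
f 14 15 16
f 14 16 12
f 15 9 17
f 15 17 16
f 16 17 18
f 16 18 12
f 17 9 19
f 17 19 18
f 18 19 20
f 18 20 12
f 19 9 21
f 19 21 20
f 20 21 22
f 20 22 12
f 21 9 23
f 21 23 22
f 22 23 24
f 22 24 12
f 23 9 25
f 23 25 24
f 24 25 26
f 24 26 12
f 25 9 10
f 25 10 26
f 26 10 11
f 26 11 12
f 28 30 27
f 31 28 27
f 27 30 29
f 29 31 27
f 28 34 30
f 32 28 31
f 32 34 28
f 30 34 29
f 33 31 29
f 29 34 33
f 33 32 31
f 34 32 33
f 35 72 51
f 72 46 75
f 51 75 40
f 72 75 51
f 35 51 47
f 51 40 52
f 47 52 36
f 51 52 47
f 35 47 56
f 47 36 57
f 56 57 42
f 47 57 56
f 35 56 68
f 56 42 71
f 68 71 45
f 56 71 68
f 35 68 72
f 68 45 76
f 72 76 46
f 68 76 72
f 36 52 63
f 52 40 66
f 63 66 44
f 52 66 63
f 40 75 53
f 75 46 74
f 53 74 39
f 75 74 53
f 46 76 73
f 76 45 69
f 73 69 37
f 76 69 73
f 45 71 70
f 71 42 58
f 70 58 41
f 71 58 70
f 42 57 62
f 57 36 59
f 62 59 43
f 57 59 62
f 38 64 50
f 64 44 65
f 50 65 39
f 64 65 50
f 38 50 48
f 50 39 49
f 48 49 37
f 50 49 48
f 38 48 55
f 48 37 54
f 55 54 41
f 48 54 55
f 38 55 60
f 55 41 61
f 60 61 43
f 55 61 60
f 38 60 64
f 60 43 67
f 64 67 44
f 60 67 64
f 39 65 53
f 65 44 66
f 53 66 40
f 65 66 53
f 37 49 73
f 49 39 74
f 73 74 46
f 49 74 73
f 41 54 70
f 54 37 69
f 70 69 45
f 54 69 70
f 43 61 62
f 61 41 58
f 62 58 42
f 61 58 62
f 44 67 63
f 67 43 59
f 63 59 36
f 67 59 63



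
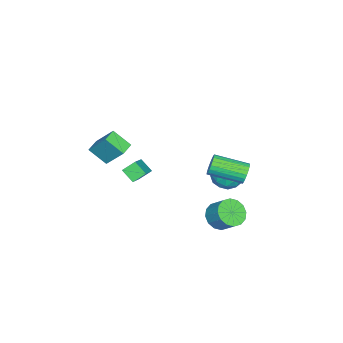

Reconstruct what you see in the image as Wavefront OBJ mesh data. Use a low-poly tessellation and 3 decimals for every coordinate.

v 1.238 3.312 -3.826
v 2.106 2.928 -3.85
v 2.51 3.783 -2.959
v 1.642 4.168 -2.934
v 2.114 3.281 -4.193
v 2.518 4.136 -3.301
v 1.886 3.642 -4.437
v 2.291 4.498 -3.545
v 1.485 3.915 -4.517
v 1.89 4.771 -3.625
v 1.018 4.027 -4.412
v 1.422 4.882 -3.521
v 0.61 3.947 -4.15
v 1.014 4.802 -3.259
v 0.37 3.697 -3.801
v 0.774 4.552 -2.91
v 0.362 3.344 -3.459
v 0.766 4.199 -2.567
v 0.589 2.982 -3.215
v 0.994 3.838 -2.323
v 0.99 2.709 -3.135
v 1.395 3.565 -2.243
v 1.458 2.598 -3.239
v 1.862 3.453 -2.348
v 1.866 2.678 -3.501
v 2.27 3.533 -2.61
v -2.561 3.102 -4.303
v -1.955 2.293 -4.055
v -3.625 2.687 -3.065
v -3.019 1.878 -2.817
v -2.687 2.849 -2.643
v -2.03 3.106 -3.409
v -3.55 1.874 -3.711
v -2.893 2.131 -4.477
v -2.567 1.534 -3.689
v -2.033 2.137 -3.029
v -3.547 2.843 -4.091
v -3.013 3.446 -3.431
v -2.165 2.734 -4.288
v -3.415 2.246 -2.832
v -3.22 2.816 -2.73
v -2.864 2.341 -2.584
v -2.209 3.212 -3.908
v -1.853 2.736 -3.762
v -2.283 3.063 -2.932
v -3.727 2.244 -3.358
v -3.371 1.768 -3.212
v -2.716 2.639 -4.536
v -2.36 2.164 -4.39
v -3.297 1.917 -4.188
v -2.168 1.813 -3.927
v -2.793 1.568 -3.199
v -3.106 1.566 -3.725
v -2.719 1.717 -4.175
v -1.855 2.167 -3.539
v -2.479 1.922 -2.811
v -2.284 2.493 -2.709
v -1.898 2.644 -3.159
v -2.214 1.72 -3.324
v -3.101 3.058 -4.309
v -3.725 2.813 -3.581
v -3.682 2.336 -3.961
v -3.296 2.487 -4.411
v -2.787 3.412 -3.921
v -3.412 3.167 -3.193
v -2.861 3.263 -2.945
v -2.474 3.414 -3.395
v -3.366 3.26 -3.796
v -1.952 -1.847 -3.664
v -2.246 -2.609 -3.036
v -0.161 -1.558 -2.474
v -0.455 -2.32 -1.846
v -1.485 -2.48 -4.214
v -1.779 -3.242 -3.586
v 0.306 -2.191 -3.024
v 0.012 -2.953 -2.396
v -1.166 4.098 -1.757
v -0.802 3.99 -2.369
v -0.431 1.994 -1.795
v -0.794 2.102 -1.183
v -0.586 4.083 -2.184
v -0.215 2.087 -1.61
v -0.47 4.179 -1.925
v -0.099 2.183 -1.351
v -0.475 4.261 -1.637
v -0.103 2.265 -1.063
v -0.599 4.315 -1.369
v -0.227 2.318 -0.796
v -0.821 4.331 -1.169
v -0.449 2.335 -0.596
v -1.102 4.307 -1.07
v -0.731 2.311 -0.497
v -1.395 4.247 -1.09
v -1.023 2.25 -0.517
v -1.648 4.161 -1.226
v -1.276 2.165 -0.652
v -1.817 4.064 -1.452
v -1.446 2.068 -0.879
v -1.874 3.973 -1.732
v -1.503 1.977 -1.159
v -1.809 3.904 -2.016
v -1.437 1.908 -1.443
v -1.632 3.868 -2.255
v -1.261 1.872 -1.682
v -1.375 3.872 -2.408
v -1.003 1.876 -1.834
v -1.081 3.915 -2.448
v -0.71 1.919 -1.875
v -0.166 -4.563 -0.377
v 0.07 -3.417 0.99
v -0.121 -3.479 -1.294
v 0.115 -2.333 0.074
v 0.785 -4.667 -0.454
v 1.021 -3.521 0.914
v 0.83 -3.583 -1.37
v 1.066 -2.437 -0.003
f 2 1 5
f 2 5 3
f 3 5 6
f 3 6 4
f 5 1 7
f 5 7 6
f 6 7 8
f 6 8 4
f 7 1 9
f 7 9 8
f 8 9 10
f 8 10 4
f 9 1 11
f 9 11 10
f 10 11 12
f 10 12 4
f 11 1 13
f 11 13 12
f 12 13 14
f 12 14 4
f 13 1 15
f 13 15 14
f 14 15 16
f 14 16 4
f 15 1 17
f 15 17 16
f 16 17 18
f 16 18 4
f 17 1 19
f 17 19 18
f 18 19 20
f 18 20 4
f 19 1 21
f 19 21 20
f 20 21 22
f 20 22 4
f 21 1 23
f 21 23 22
f 22 23 24
f 22 24 4
f 23 1 25
f 23 25 24
f 24 25 26
f 24 26 4
f 25 1 2
f 25 2 26
f 26 2 3
f 26 3 4
f 27 64 43
f 64 38 67
f 43 67 32
f 64 67 43
f 27 43 39
f 43 32 44
f 39 44 28
f 43 44 39
f 27 39 48
f 39 28 49
f 48 49 34
f 39 49 48
f 27 48 60
f 48 34 63
f 60 63 37
f 48 63 60
f 27 60 64
f 60 37 68
f 64 68 38
f 60 68 64
f 28 44 55
f 44 32 58
f 55 58 36
f 44 58 55
f 32 67 45
f 67 38 66
f 45 66 31
f 67 66 45
f 38 68 65
f 68 37 61
f 65 61 29
f 68 61 65
f 37 63 62
f 63 34 50
f 62 50 33
f 63 50 62
f 34 49 54
f 49 28 51
f 54 51 35
f 49 51 54
f 30 56 42
f 56 36 57
f 42 57 31
f 56 57 42
f 30 42 40
f 42 31 41
f 40 41 29
f 42 41 40
f 30 40 47
f 40 29 46
f 47 46 33
f 40 46 47
f 30 47 52
f 47 33 53
f 52 53 35
f 47 53 52
f 30 52 56
f 52 35 59
f 56 59 36
f 52 59 56
f 31 57 45
f 57 36 58
f 45 58 32
f 57 58 45
f 29 41 65
f 41 31 66
f 65 66 38
f 41 66 65
f 33 46 62
f 46 29 61
f 62 61 37
f 46 61 62
f 35 53 54
f 53 33 50
f 54 50 34
f 53 50 54
f 36 59 55
f 59 35 51
f 55 51 28
f 59 51 55
f 70 72 69
f 73 70 69
f 69 72 71
f 71 73 69
f 70 76 72
f 74 70 73
f 74 76 70
f 72 76 71
f 75 73 71
f 71 76 75
f 75 74 73
f 76 74 75
f 78 77 81
f 78 81 79
f 79 81 82
f 79 82 80
f 81 77 83
f 81 83 82
f 82 83 84
f 82 84 80
f 83 77 85
f 83 85 84
f 84 85 86
f 84 86 80
f 85 77 87
f 85 87 86
f 86 87 88
f 86 88 80
f 87 77 89
f 87 89 88
f 88 89 90
f 88 90 80
f 89 77 91
f 89 91 90
f 90 91 92
f 90 92 80
f 91 77 93
f 91 93 92
f 92 93 94
f 92 94 80
f 93 77 95
f 93 95 94
f 94 95 96
f 94 96 80
f 95 77 97
f 95 97 96
f 96 97 98
f 96 98 80
f 97 77 99
f 97 99 98
f 98 99 100
f 98 100 80
f 99 77 101
f 99 101 100
f 100 101 102
f 100 102 80
f 101 77 103
f 101 103 102
f 102 103 104
f 102 104 80
f 103 77 105
f 103 105 104
f 104 105 106
f 104 106 80
f 105 77 107
f 105 107 106
f 106 107 108
f 106 108 80
f 107 77 78
f 107 78 108
f 108 78 79
f 108 79 80
f 110 112 109
f 113 110 109
f 109 112 111
f 111 113 109
f 110 116 112
f 114 110 113
f 114 116 110
f 112 116 111
f 115 113 111
f 111 116 115
f 115 114 113
f 116 114 115



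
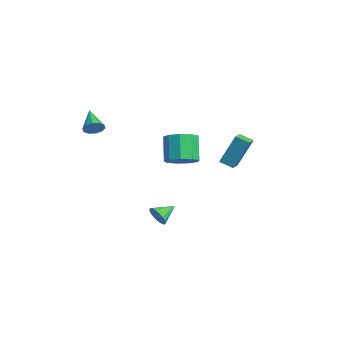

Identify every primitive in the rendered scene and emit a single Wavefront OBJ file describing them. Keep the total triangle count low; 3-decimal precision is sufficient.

v 0.335 3.5 0.198
v 0.516 4.408 2.171
v 0.927 4.117 -0.141
v 1.108 5.026 1.833
v 1.012 2.954 0.387
v 1.193 3.863 2.361
v 1.604 3.572 0.049
v 1.785 4.48 2.022
v 4.164 -0.504 2.421
v 4.971 -0.181 2.896
v 4.003 0.126 4.333
v 3.196 -0.196 3.859
v 4.666 0.334 2.58
v 3.698 0.642 4.018
v 4.127 0.458 2.19
v 3.158 0.766 3.628
v 3.605 0.132 1.908
v 2.636 0.439 3.346
v 3.344 -0.492 1.867
v 2.376 -0.184 3.304
v 3.468 -1.121 2.084
v 2.499 -0.814 3.521
v 3.917 -1.462 2.46
v 2.949 -1.154 3.897
v 4.482 -1.354 2.817
v 3.513 -1.046 4.254
v 4.898 -0.848 2.99
v 3.93 -0.541 4.427
v -1.198 -3.88 3.206
v -0.851 -3.657 3.733
v -2.602 -3.7 4.054
v -0.951 -3.33 3.499
v -1.145 -3.214 3.153
v -1.36 -3.352 2.826
v -1.513 -3.691 2.645
v -1.546 -4.102 2.678
v -1.446 -4.429 2.912
v -1.251 -4.545 3.259
v -1.036 -4.408 3.585
v -0.883 -4.068 3.766
v 2.179 -1.243 -2.792
v 2.696 -1.318 -2.296
v 1.881 -0.097 -2.308
v 2.85 -1.176 -2.539
v 2.871 -1.047 -2.832
v 2.755 -0.957 -3.116
v 2.524 -0.924 -3.337
v 2.226 -0.954 -3.449
v 1.918 -1.042 -3.432
v 1.662 -1.169 -3.287
v 1.508 -1.311 -3.045
v 1.488 -1.44 -2.752
v 1.604 -1.53 -2.467
v 1.834 -1.563 -2.247
v 2.132 -1.533 -2.134
v 2.44 -1.445 -2.152
f 2 4 1
f 5 2 1
f 1 4 3
f 3 5 1
f 2 8 4
f 6 2 5
f 6 8 2
f 4 8 3
f 7 5 3
f 3 8 7
f 7 6 5
f 8 6 7
f 10 9 13
f 10 13 11
f 11 13 14
f 11 14 12
f 13 9 15
f 13 15 14
f 14 15 16
f 14 16 12
f 15 9 17
f 15 17 16
f 16 17 18
f 16 18 12
f 17 9 19
f 17 19 18
f 18 19 20
f 18 20 12
f 19 9 21
f 19 21 20
f 20 21 22
f 20 22 12
f 21 9 23
f 21 23 22
f 22 23 24
f 22 24 12
f 23 9 25
f 23 25 24
f 24 25 26
f 24 26 12
f 25 9 27
f 25 27 26
f 26 27 28
f 26 28 12
f 27 9 10
f 27 10 28
f 28 10 11
f 28 11 12
f 30 29 32
f 30 32 31
f 32 29 33
f 32 33 31
f 33 29 34
f 33 34 31
f 34 29 35
f 34 35 31
f 35 29 36
f 35 36 31
f 36 29 37
f 36 37 31
f 37 29 38
f 37 38 31
f 38 29 39
f 38 39 31
f 39 29 40
f 39 40 31
f 40 29 30
f 40 30 31
f 42 41 44
f 42 44 43
f 44 41 45
f 44 45 43
f 45 41 46
f 45 46 43
f 46 41 47
f 46 47 43
f 47 41 48
f 47 48 43
f 48 41 49
f 48 49 43
f 49 41 50
f 49 50 43
f 50 41 51
f 50 51 43
f 51 41 52
f 51 52 43
f 52 41 53
f 52 53 43
f 53 41 54
f 53 54 43
f 54 41 55
f 54 55 43
f 55 41 56
f 55 56 43
f 56 41 42
f 56 42 43



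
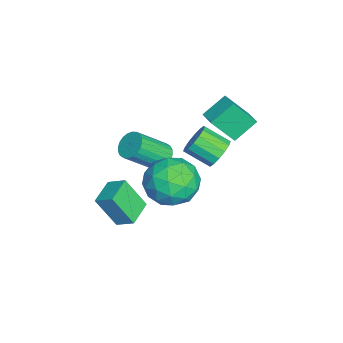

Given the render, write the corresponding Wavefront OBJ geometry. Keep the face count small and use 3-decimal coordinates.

v -0.479 -0.396 0.099
v -0.222 -0.8 -0.412
v 0.395 -2.028 0.87
v 0.139 -1.624 1.381
v -0.009 -0.638 -0.36
v 0.609 -1.866 0.922
v 0.133 -0.439 -0.237
v 0.751 -1.668 1.044
v 0.182 -0.234 -0.064
v 0.8 -1.462 1.218
v 0.13 -0.053 0.134
v 0.748 -1.281 1.416
v -0.014 0.076 0.327
v 0.604 -1.153 1.609
v -0.229 0.132 0.485
v 0.388 -1.096 1.767
v -0.483 0.109 0.584
v 0.135 -1.12 1.866
v -0.735 0.008 0.61
v -0.118 -1.22 1.892
v -0.949 -0.154 0.558
v -0.331 -1.382 1.84
v -1.091 -0.352 0.436
v -0.473 -1.581 1.717
v -1.14 -0.558 0.262
v -0.522 -1.786 1.544
v -1.088 -0.739 0.064
v -0.47 -1.967 1.346
v -0.944 -0.867 -0.129
v -0.326 -2.096 1.153
v -0.728 -0.924 -0.287
v -0.111 -2.152 0.995
v -0.475 -0.9 -0.386
v 0.143 -2.129 0.896
v 2.966 0.733 3.241
v 3.637 1.535 2.572
v 3.783 -0.795 2.228
v 4.454 0.007 1.559
v 4.702 -0.156 2.764
v 4.196 0.789 3.39
v 3.224 -0.049 1.41
v 2.718 0.896 2.036
v 3.796 1.052 1.441
v 4.709 0.985 2.278
v 2.711 -0.245 2.522
v 3.624 -0.312 3.359
v 3.23 1.268 2.995
v 4.19 -0.528 1.805
v 4.336 -0.624 2.513
v 4.73 -0.153 2.12
v 3.558 0.83 3.476
v 3.953 1.301 3.083
v 4.579 0.307 3.196
v 3.467 -0.561 1.717
v 3.862 -0.09 1.324
v 2.69 0.893 2.68
v 3.084 1.364 2.287
v 2.841 0.433 1.604
v 3.717 1.455 1.937
v 4.198 0.557 1.342
v 3.475 0.524 1.254
v 3.178 1.08 1.622
v 4.254 1.417 2.429
v 4.735 0.518 1.834
v 4.88 0.423 2.542
v 4.583 0.978 2.91
v 4.348 1.132 1.764
v 2.685 0.222 2.966
v 3.166 -0.677 2.371
v 2.837 -0.238 1.89
v 2.54 0.317 2.258
v 3.222 0.183 3.458
v 3.703 -0.715 2.863
v 4.242 -0.34 3.178
v 3.945 0.216 3.546
v 3.072 -0.392 3.036
v -0.952 2.089 0.021
v -0.178 1.885 0.024
v -0.475 0.767 0.701
v -1.248 0.971 0.699
v -0.231 2.108 0.369
v -0.528 0.99 1.046
v -0.477 2.326 0.62
v -0.774 1.208 1.298
v -0.85 2.48 0.712
v -1.147 1.363 1.389
v -1.251 2.53 0.618
v -1.548 1.412 1.295
v -1.571 2.461 0.364
v -1.868 1.344 1.042
v -1.725 2.293 0.019
v -2.022 1.175 0.696
v -1.672 2.07 -0.326
v -1.969 0.952 0.351
v -1.426 1.852 -0.578
v -1.723 0.734 0.1
v -1.053 1.697 -0.669
v -1.35 0.58 0.008
v -0.652 1.648 -0.575
v -0.949 0.53 0.102
v -0.332 1.716 -0.322
v -0.629 0.599 0.356
v 1.53 -2.428 0.1
v 1.863 -1.671 0.587
v 1.649 -1.548 -1.349
v 1.983 -0.791 -0.862
v 2.717 -2.849 -0.058
v 3.051 -2.092 0.429
v 2.837 -1.969 -1.507
v 3.17 -1.212 -1.02
v -1.344 3.256 2.469
v -1.172 2.255 3.744
v -0.528 3.638 2.659
v -0.356 2.636 3.933
v -0.744 2.364 1.687
v -0.572 1.362 2.961
v 0.072 2.745 1.876
v 0.244 1.744 3.151
f 2 1 5
f 2 5 3
f 3 5 6
f 3 6 4
f 5 1 7
f 5 7 6
f 6 7 8
f 6 8 4
f 7 1 9
f 7 9 8
f 8 9 10
f 8 10 4
f 9 1 11
f 9 11 10
f 10 11 12
f 10 12 4
f 11 1 13
f 11 13 12
f 12 13 14
f 12 14 4
f 13 1 15
f 13 15 14
f 14 15 16
f 14 16 4
f 15 1 17
f 15 17 16
f 16 17 18
f 16 18 4
f 17 1 19
f 17 19 18
f 18 19 20
f 18 20 4
f 19 1 21
f 19 21 20
f 20 21 22
f 20 22 4
f 21 1 23
f 21 23 22
f 22 23 24
f 22 24 4
f 23 1 25
f 23 25 24
f 24 25 26
f 24 26 4
f 25 1 27
f 25 27 26
f 26 27 28
f 26 28 4
f 27 1 29
f 27 29 28
f 28 29 30
f 28 30 4
f 29 1 31
f 29 31 30
f 30 31 32
f 30 32 4
f 31 1 33
f 31 33 32
f 32 33 34
f 32 34 4
f 33 1 2
f 33 2 34
f 34 2 3
f 34 3 4
f 35 72 51
f 72 46 75
f 51 75 40
f 72 75 51
f 35 51 47
f 51 40 52
f 47 52 36
f 51 52 47
f 35 47 56
f 47 36 57
f 56 57 42
f 47 57 56
f 35 56 68
f 56 42 71
f 68 71 45
f 56 71 68
f 35 68 72
f 68 45 76
f 72 76 46
f 68 76 72
f 36 52 63
f 52 40 66
f 63 66 44
f 52 66 63
f 40 75 53
f 75 46 74
f 53 74 39
f 75 74 53
f 46 76 73
f 76 45 69
f 73 69 37
f 76 69 73
f 45 71 70
f 71 42 58
f 70 58 41
f 71 58 70
f 42 57 62
f 57 36 59
f 62 59 43
f 57 59 62
f 38 64 50
f 64 44 65
f 50 65 39
f 64 65 50
f 38 50 48
f 50 39 49
f 48 49 37
f 50 49 48
f 38 48 55
f 48 37 54
f 55 54 41
f 48 54 55
f 38 55 60
f 55 41 61
f 60 61 43
f 55 61 60
f 38 60 64
f 60 43 67
f 64 67 44
f 60 67 64
f 39 65 53
f 65 44 66
f 53 66 40
f 65 66 53
f 37 49 73
f 49 39 74
f 73 74 46
f 49 74 73
f 41 54 70
f 54 37 69
f 70 69 45
f 54 69 70
f 43 61 62
f 61 41 58
f 62 58 42
f 61 58 62
f 44 67 63
f 67 43 59
f 63 59 36
f 67 59 63
f 78 77 81
f 78 81 79
f 79 81 82
f 79 82 80
f 81 77 83
f 81 83 82
f 82 83 84
f 82 84 80
f 83 77 85
f 83 85 84
f 84 85 86
f 84 86 80
f 85 77 87
f 85 87 86
f 86 87 88
f 86 88 80
f 87 77 89
f 87 89 88
f 88 89 90
f 88 90 80
f 89 77 91
f 89 91 90
f 90 91 92
f 90 92 80
f 91 77 93
f 91 93 92
f 92 93 94
f 92 94 80
f 93 77 95
f 93 95 94
f 94 95 96
f 94 96 80
f 95 77 97
f 95 97 96
f 96 97 98
f 96 98 80
f 97 77 99
f 97 99 98
f 98 99 100
f 98 100 80
f 99 77 101
f 99 101 100
f 100 101 102
f 100 102 80
f 101 77 78
f 101 78 102
f 102 78 79
f 102 79 80
f 104 106 103
f 107 104 103
f 103 106 105
f 105 107 103
f 104 110 106
f 108 104 107
f 108 110 104
f 106 110 105
f 109 107 105
f 105 110 109
f 109 108 107
f 110 108 109
f 112 114 111
f 115 112 111
f 111 114 113
f 113 115 111
f 112 118 114
f 116 112 115
f 116 118 112
f 114 118 113
f 117 115 113
f 113 118 117
f 117 116 115
f 118 116 117



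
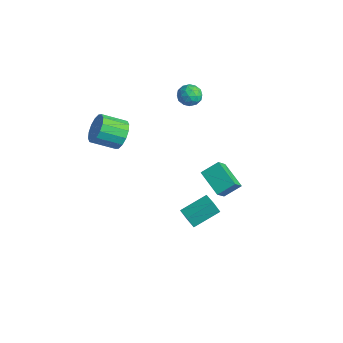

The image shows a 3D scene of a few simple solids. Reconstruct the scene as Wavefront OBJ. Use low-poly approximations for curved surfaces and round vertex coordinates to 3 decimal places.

v -3.287 2.949 3.165
v -2.71 3.07 2.625
v -2.45 2.31 3.915
v -1.873 2.431 3.375
v -2.163 3.046 3.796
v -2.68 3.441 3.332
v -2.48 1.939 3.208
v -2.997 2.334 2.744
v -2.212 2.446 2.652
v -2.016 3.13 3.015
v -3.144 2.25 3.525
v -2.948 2.934 3.888
v -3.072 3.065 2.829
v -2.088 2.315 3.711
v -2.258 2.676 3.958
v -1.919 2.748 3.641
v -3.054 3.283 3.244
v -2.715 3.354 2.927
v -2.393 3.341 3.615
v -2.445 2.026 3.613
v -2.106 2.097 3.296
v -3.241 2.632 2.899
v -2.902 2.704 2.582
v -2.767 2.039 2.925
v -2.44 2.77 2.527
v -1.948 2.394 2.968
v -2.305 2.105 2.87
v -2.609 2.337 2.598
v -2.325 3.172 2.741
v -1.833 2.797 3.182
v -2.003 3.158 3.429
v -2.307 3.39 3.156
v -2.032 2.805 2.756
v -3.327 2.583 3.358
v -2.835 2.208 3.799
v -2.853 1.99 3.384
v -3.157 2.222 3.111
v -3.212 2.986 3.572
v -2.72 2.61 4.013
v -2.551 3.043 3.942
v -2.855 3.275 3.67
v -3.128 2.575 3.784
v 2.774 0.386 1.279
v 3.251 -0.408 2.275
v 3.048 1.368 1.93
v 3.525 0.574 2.926
v 4.355 0.426 0.554
v 4.832 -0.368 1.55
v 4.629 1.408 1.205
v 5.106 0.614 2.201
v -2.843 -1.809 1.594
v -2.231 -1.696 2.39
v -2.945 -2.978 3.121
v -3.557 -3.091 2.326
v -2.649 -1.401 2.498
v -3.363 -2.683 3.229
v -3.12 -1.216 2.364
v -3.834 -2.498 3.095
v -3.516 -1.189 2.023
v -4.23 -2.472 2.755
v -3.731 -1.329 1.568
v -4.445 -2.611 2.3
v -3.709 -1.597 1.12
v -4.423 -2.88 1.851
v -3.455 -1.922 0.799
v -4.169 -3.204 1.53
v -3.037 -2.217 0.691
v -3.751 -3.499 1.422
v -2.566 -2.402 0.825
v -3.28 -3.684 1.556
v -2.17 -2.428 1.165
v -2.884 -3.711 1.897
v -1.955 -2.289 1.62
v -2.669 -3.571 2.352
v -1.977 -2.02 2.069
v -2.691 -3.303 2.8
v 1.7 -0.279 -3.477
v 1.522 -0.629 -2.59
v 1.879 1.402 -2.778
v 1.701 1.052 -1.891
v 2.639 -0.432 -3.349
v 2.461 -0.782 -2.462
v 2.818 1.249 -2.65
v 2.64 0.899 -1.763
f 1 38 17
f 38 12 41
f 17 41 6
f 38 41 17
f 1 17 13
f 17 6 18
f 13 18 2
f 17 18 13
f 1 13 22
f 13 2 23
f 22 23 8
f 13 23 22
f 1 22 34
f 22 8 37
f 34 37 11
f 22 37 34
f 1 34 38
f 34 11 42
f 38 42 12
f 34 42 38
f 2 18 29
f 18 6 32
f 29 32 10
f 18 32 29
f 6 41 19
f 41 12 40
f 19 40 5
f 41 40 19
f 12 42 39
f 42 11 35
f 39 35 3
f 42 35 39
f 11 37 36
f 37 8 24
f 36 24 7
f 37 24 36
f 8 23 28
f 23 2 25
f 28 25 9
f 23 25 28
f 4 30 16
f 30 10 31
f 16 31 5
f 30 31 16
f 4 16 14
f 16 5 15
f 14 15 3
f 16 15 14
f 4 14 21
f 14 3 20
f 21 20 7
f 14 20 21
f 4 21 26
f 21 7 27
f 26 27 9
f 21 27 26
f 4 26 30
f 26 9 33
f 30 33 10
f 26 33 30
f 5 31 19
f 31 10 32
f 19 32 6
f 31 32 19
f 3 15 39
f 15 5 40
f 39 40 12
f 15 40 39
f 7 20 36
f 20 3 35
f 36 35 11
f 20 35 36
f 9 27 28
f 27 7 24
f 28 24 8
f 27 24 28
f 10 33 29
f 33 9 25
f 29 25 2
f 33 25 29
f 44 46 43
f 47 44 43
f 43 46 45
f 45 47 43
f 44 50 46
f 48 44 47
f 48 50 44
f 46 50 45
f 49 47 45
f 45 50 49
f 49 48 47
f 50 48 49
f 52 51 55
f 52 55 53
f 53 55 56
f 53 56 54
f 55 51 57
f 55 57 56
f 56 57 58
f 56 58 54
f 57 51 59
f 57 59 58
f 58 59 60
f 58 60 54
f 59 51 61
f 59 61 60
f 60 61 62
f 60 62 54
f 61 51 63
f 61 63 62
f 62 63 64
f 62 64 54
f 63 51 65
f 63 65 64
f 64 65 66
f 64 66 54
f 65 51 67
f 65 67 66
f 66 67 68
f 66 68 54
f 67 51 69
f 67 69 68
f 68 69 70
f 68 70 54
f 69 51 71
f 69 71 70
f 70 71 72
f 70 72 54
f 71 51 73
f 71 73 72
f 72 73 74
f 72 74 54
f 73 51 75
f 73 75 74
f 74 75 76
f 74 76 54
f 75 51 52
f 75 52 76
f 76 52 53
f 76 53 54
f 78 80 77
f 81 78 77
f 77 80 79
f 79 81 77
f 78 84 80
f 82 78 81
f 82 84 78
f 80 84 79
f 83 81 79
f 79 84 83
f 83 82 81
f 84 82 83



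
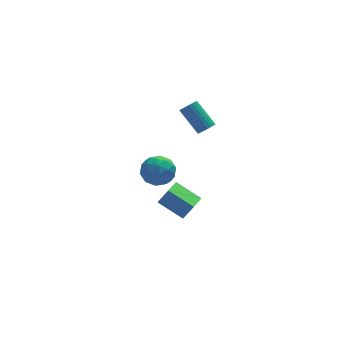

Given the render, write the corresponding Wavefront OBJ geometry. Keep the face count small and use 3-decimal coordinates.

v -3.595 2.717 -3.629
v -3.008 2.671 -2.736
v -2.802 3.929 -4.088
v -2.215 3.884 -3.195
v -2.465 1.676 -4.425
v -1.878 1.631 -3.532
v -1.672 2.889 -4.884
v -1.085 2.843 -3.991
v -1.045 2.104 2.457
v -0.58 2.059 2.765
v -1.27 3.17 3.972
v -1.735 3.216 3.663
v -0.529 2.239 2.627
v -1.219 3.351 3.834
v -0.567 2.397 2.46
v -1.258 3.508 3.667
v -0.688 2.504 2.292
v -1.379 3.615 3.499
v -0.871 2.542 2.153
v -1.562 3.653 3.36
v -1.084 2.504 2.066
v -1.774 3.615 3.273
v -1.29 2.397 2.047
v -1.98 3.508 3.254
v -1.453 2.239 2.098
v -2.144 3.351 3.305
v -1.546 2.059 2.212
v -2.237 3.17 3.419
v -1.553 1.886 2.368
v -2.243 2.997 3.574
v -1.471 1.75 2.539
v -2.161 2.862 3.745
v -1.316 1.676 2.696
v -2.006 2.788 3.902
v -1.114 1.676 2.811
v -1.804 2.788 4.018
v -0.9 1.75 2.866
v -1.59 2.862 4.072
v -0.711 1.886 2.849
v -1.401 2.997 4.056
v -4.668 1.734 -0.336
v -3.793 2.255 -0.27
v -4.047 0.565 0.65
v -3.172 1.086 0.716
v -4.018 1.451 1.154
v -4.402 2.174 0.545
v -3.438 0.646 -0.165
v -3.822 1.369 -0.774
v -3.033 1.582 -0.164
v -3.392 2.08 0.651
v -4.448 0.74 -0.271
v -4.807 1.238 0.544
v -4.285 2.097 -0.39
v -3.555 0.723 0.77
v -4.052 0.938 1.027
v -3.538 1.244 1.066
v -4.643 2.049 0.089
v -4.129 2.355 0.128
v -4.26 1.883 0.965
v -3.711 0.465 0.252
v -3.197 0.771 0.291
v -4.302 1.576 -0.686
v -3.788 1.882 -0.647
v -3.58 0.937 -0.585
v -3.324 2.008 -0.288
v -2.959 1.321 0.291
v -3.116 1.062 -0.227
v -3.341 1.487 -0.585
v -3.535 2.3 0.191
v -3.17 1.613 0.77
v -3.667 1.828 1.028
v -3.892 2.253 0.67
v -3.088 1.905 0.253
v -4.67 1.207 -0.39
v -4.305 0.52 0.189
v -3.948 0.567 -0.29
v -4.173 0.992 -0.648
v -4.881 1.499 0.089
v -4.516 0.812 0.668
v -4.499 1.333 0.965
v -4.724 1.758 0.607
v -4.752 0.915 0.127
f 2 4 1
f 5 2 1
f 1 4 3
f 3 5 1
f 2 8 4
f 6 2 5
f 6 8 2
f 4 8 3
f 7 5 3
f 3 8 7
f 7 6 5
f 8 6 7
f 10 9 13
f 10 13 11
f 11 13 14
f 11 14 12
f 13 9 15
f 13 15 14
f 14 15 16
f 14 16 12
f 15 9 17
f 15 17 16
f 16 17 18
f 16 18 12
f 17 9 19
f 17 19 18
f 18 19 20
f 18 20 12
f 19 9 21
f 19 21 20
f 20 21 22
f 20 22 12
f 21 9 23
f 21 23 22
f 22 23 24
f 22 24 12
f 23 9 25
f 23 25 24
f 24 25 26
f 24 26 12
f 25 9 27
f 25 27 26
f 26 27 28
f 26 28 12
f 27 9 29
f 27 29 28
f 28 29 30
f 28 30 12
f 29 9 31
f 29 31 30
f 30 31 32
f 30 32 12
f 31 9 33
f 31 33 32
f 32 33 34
f 32 34 12
f 33 9 35
f 33 35 34
f 34 35 36
f 34 36 12
f 35 9 37
f 35 37 36
f 36 37 38
f 36 38 12
f 37 9 39
f 37 39 38
f 38 39 40
f 38 40 12
f 39 9 10
f 39 10 40
f 40 10 11
f 40 11 12
f 41 78 57
f 78 52 81
f 57 81 46
f 78 81 57
f 41 57 53
f 57 46 58
f 53 58 42
f 57 58 53
f 41 53 62
f 53 42 63
f 62 63 48
f 53 63 62
f 41 62 74
f 62 48 77
f 74 77 51
f 62 77 74
f 41 74 78
f 74 51 82
f 78 82 52
f 74 82 78
f 42 58 69
f 58 46 72
f 69 72 50
f 58 72 69
f 46 81 59
f 81 52 80
f 59 80 45
f 81 80 59
f 52 82 79
f 82 51 75
f 79 75 43
f 82 75 79
f 51 77 76
f 77 48 64
f 76 64 47
f 77 64 76
f 48 63 68
f 63 42 65
f 68 65 49
f 63 65 68
f 44 70 56
f 70 50 71
f 56 71 45
f 70 71 56
f 44 56 54
f 56 45 55
f 54 55 43
f 56 55 54
f 44 54 61
f 54 43 60
f 61 60 47
f 54 60 61
f 44 61 66
f 61 47 67
f 66 67 49
f 61 67 66
f 44 66 70
f 66 49 73
f 70 73 50
f 66 73 70
f 45 71 59
f 71 50 72
f 59 72 46
f 71 72 59
f 43 55 79
f 55 45 80
f 79 80 52
f 55 80 79
f 47 60 76
f 60 43 75
f 76 75 51
f 60 75 76
f 49 67 68
f 67 47 64
f 68 64 48
f 67 64 68
f 50 73 69
f 73 49 65
f 69 65 42
f 73 65 69

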